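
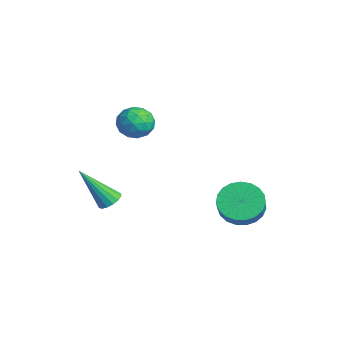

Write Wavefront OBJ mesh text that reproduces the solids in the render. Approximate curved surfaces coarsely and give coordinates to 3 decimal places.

v -1.341 -0.28 4.17
v -0.637 -0.609 4.492
v -1.483 -1.371 3.368
v -0.779 -1.7 3.69
v -1.469 -1.635 4.167
v -1.381 -0.961 4.662
v -0.739 -1.019 3.198
v -0.651 -0.345 3.693
v -0.264 -1.065 3.891
v -0.716 -1.446 4.49
v -1.404 -0.534 3.37
v -1.856 -0.915 3.969
v -0.977 -0.349 4.401
v -1.143 -1.631 3.459
v -1.549 -1.594 3.739
v -1.135 -1.786 3.928
v -1.414 -0.556 4.501
v -1 -0.749 4.69
v -1.489 -1.352 4.499
v -1.12 -1.231 3.17
v -0.706 -1.424 3.359
v -0.985 -0.194 3.932
v -0.571 -0.386 4.121
v -0.631 -0.628 3.361
v -0.344 -0.81 4.237
v -0.427 -1.451 3.766
v -0.403 -1.051 3.477
v -0.352 -0.655 3.768
v -0.609 -1.034 4.589
v -0.692 -1.675 4.118
v -1.098 -1.637 4.398
v -1.047 -1.241 4.689
v -0.39 -1.302 4.236
v -1.428 -0.305 3.742
v -1.511 -0.946 3.271
v -1.073 -0.739 3.171
v -1.022 -0.343 3.462
v -1.693 -0.529 4.094
v -1.776 -1.17 3.623
v -1.768 -1.325 4.092
v -1.717 -0.929 4.383
v -1.73 -0.678 3.624
v -2.024 -1.809 -1.012
v -1.71 -2.248 -1.225
v -2.476 -2.991 0.752
v -1.516 -2.083 -1.065
v -1.458 -1.845 -0.891
v -1.552 -1.598 -0.749
v -1.773 -1.407 -0.678
v -2.061 -1.324 -0.696
v -2.339 -1.371 -0.799
v -2.533 -1.536 -0.959
v -2.591 -1.773 -1.133
v -2.496 -2.021 -1.274
v -2.276 -2.212 -1.346
v -1.988 -2.295 -1.327
v 1.093 2.778 -0.467
v 1.809 2.723 -1.149
v 2.522 2.406 -0.375
v 1.807 2.462 0.307
v 1.843 3.112 -1.021
v 2.556 2.795 -0.247
v 1.747 3.444 -0.797
v 2.461 3.127 -0.023
v 1.539 3.661 -0.517
v 2.252 3.344 0.258
v 1.253 3.726 -0.227
v 1.967 3.409 0.548
v 0.94 3.626 0.021
v 1.653 3.309 0.795
v 0.653 3.38 0.184
v 1.367 3.063 0.959
v 0.442 3.03 0.235
v 1.156 2.713 1.01
v 0.344 2.636 0.164
v 1.058 2.319 0.939
v 0.376 2.267 -0.015
v 1.089 1.95 0.759
v 0.531 1.987 -0.273
v 1.245 1.67 0.501
v 0.784 1.843 -0.565
v 1.497 1.526 0.21
v 1.09 1.861 -0.84
v 1.804 1.544 -0.065
v 1.397 2.038 -1.05
v 2.11 1.721 -0.275
v 1.651 2.342 -1.159
v 2.364 2.026 -0.385
f 1 38 17
f 38 12 41
f 17 41 6
f 38 41 17
f 1 17 13
f 17 6 18
f 13 18 2
f 17 18 13
f 1 13 22
f 13 2 23
f 22 23 8
f 13 23 22
f 1 22 34
f 22 8 37
f 34 37 11
f 22 37 34
f 1 34 38
f 34 11 42
f 38 42 12
f 34 42 38
f 2 18 29
f 18 6 32
f 29 32 10
f 18 32 29
f 6 41 19
f 41 12 40
f 19 40 5
f 41 40 19
f 12 42 39
f 42 11 35
f 39 35 3
f 42 35 39
f 11 37 36
f 37 8 24
f 36 24 7
f 37 24 36
f 8 23 28
f 23 2 25
f 28 25 9
f 23 25 28
f 4 30 16
f 30 10 31
f 16 31 5
f 30 31 16
f 4 16 14
f 16 5 15
f 14 15 3
f 16 15 14
f 4 14 21
f 14 3 20
f 21 20 7
f 14 20 21
f 4 21 26
f 21 7 27
f 26 27 9
f 21 27 26
f 4 26 30
f 26 9 33
f 30 33 10
f 26 33 30
f 5 31 19
f 31 10 32
f 19 32 6
f 31 32 19
f 3 15 39
f 15 5 40
f 39 40 12
f 15 40 39
f 7 20 36
f 20 3 35
f 36 35 11
f 20 35 36
f 9 27 28
f 27 7 24
f 28 24 8
f 27 24 28
f 10 33 29
f 33 9 25
f 29 25 2
f 33 25 29
f 44 43 46
f 44 46 45
f 46 43 47
f 46 47 45
f 47 43 48
f 47 48 45
f 48 43 49
f 48 49 45
f 49 43 50
f 49 50 45
f 50 43 51
f 50 51 45
f 51 43 52
f 51 52 45
f 52 43 53
f 52 53 45
f 53 43 54
f 53 54 45
f 54 43 55
f 54 55 45
f 55 43 56
f 55 56 45
f 56 43 44
f 56 44 45
f 58 57 61
f 58 61 59
f 59 61 62
f 59 62 60
f 61 57 63
f 61 63 62
f 62 63 64
f 62 64 60
f 63 57 65
f 63 65 64
f 64 65 66
f 64 66 60
f 65 57 67
f 65 67 66
f 66 67 68
f 66 68 60
f 67 57 69
f 67 69 68
f 68 69 70
f 68 70 60
f 69 57 71
f 69 71 70
f 70 71 72
f 70 72 60
f 71 57 73
f 71 73 72
f 72 73 74
f 72 74 60
f 73 57 75
f 73 75 74
f 74 75 76
f 74 76 60
f 75 57 77
f 75 77 76
f 76 77 78
f 76 78 60
f 77 57 79
f 77 79 78
f 78 79 80
f 78 80 60
f 79 57 81
f 79 81 80
f 80 81 82
f 80 82 60
f 81 57 83
f 81 83 82
f 82 83 84
f 82 84 60
f 83 57 85
f 83 85 84
f 84 85 86
f 84 86 60
f 85 57 87
f 85 87 86
f 86 87 88
f 86 88 60
f 87 57 58
f 87 58 88
f 88 58 59
f 88 59 60



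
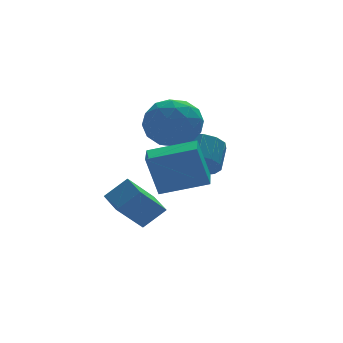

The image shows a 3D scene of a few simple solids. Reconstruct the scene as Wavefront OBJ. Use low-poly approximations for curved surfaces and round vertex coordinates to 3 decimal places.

v 0.531 -1.28 -1.598
v 1.357 -1.347 -0.845
v 0.421 -0.177 -1.38
v 1.247 -0.243 -0.627
v 1.573 -0.957 -2.713
v 2.399 -1.023 -1.96
v 1.463 0.147 -2.495
v 2.289 0.08 -1.742
v 2.919 0.128 0.999
v 3.735 -0.559 1.358
v 1.905 -0.321 2.442
v 2.721 -1.008 2.801
v 2.875 0.106 2.819
v 3.502 0.384 1.927
v 2.138 -1.264 1.873
v 2.765 -0.986 0.981
v 3.252 -1.419 1.899
v 3.708 -0.572 2.483
v 1.932 -0.308 1.317
v 2.388 0.539 1.901
v 3.416 -0.176 1.052
v 2.224 -0.704 2.748
v 2.315 -0.049 2.758
v 2.794 -0.453 2.97
v 3.279 0.378 1.386
v 3.759 -0.025 1.597
v 3.253 0.365 2.456
v 1.881 -0.855 2.203
v 2.361 -1.258 2.414
v 2.846 -0.427 0.83
v 3.325 -0.831 1.042
v 2.387 -1.245 1.344
v 3.612 -1.085 1.581
v 3.015 -1.349 2.429
v 2.673 -1.5 1.884
v 3.041 -1.336 1.359
v 3.88 -0.588 1.924
v 3.283 -0.852 2.772
v 3.374 -0.197 2.782
v 3.743 -0.034 2.258
v 3.596 -1.093 2.242
v 2.357 -0.028 1.028
v 1.76 -0.292 1.876
v 1.897 -0.846 1.542
v 2.266 -0.683 1.018
v 2.625 0.469 1.371
v 2.028 0.205 2.219
v 2.599 0.456 2.441
v 2.967 0.62 1.916
v 2.044 0.213 1.558
v 1.542 -2.862 -0.392
v 1.136 -2.691 1.177
v 1.922 -1.777 -0.412
v 1.516 -1.606 1.157
v 3.144 -3.414 0.083
v 2.738 -3.243 1.652
v 3.524 -2.329 0.063
v 3.118 -2.158 1.632
v 3.659 -0.462 -0.194
v 4.022 -0.014 -0.872
v 4.464 0.729 -0.144
v 4.101 0.282 0.534
v 3.568 0.185 -0.799
v 4.01 0.928 -0.071
v 3.142 0.178 -0.534
v 3.584 0.922 0.194
v 2.881 -0.031 -0.161
v 3.323 0.712 0.567
v 2.866 -0.378 0.202
v 3.308 0.366 0.929
v 3.104 -0.751 0.439
v 3.545 -0.007 1.166
v 3.517 -1.032 0.475
v 3.959 -0.289 1.202
v 3.976 -1.132 0.298
v 4.418 -0.389 1.026
v 4.334 -1.019 -0.034
v 4.776 -0.276 0.694
v 4.478 -0.73 -0.417
v 4.92 0.014 0.31
v 4.362 -0.355 -0.73
v 4.804 0.388 -0.002
f 2 4 1
f 5 2 1
f 1 4 3
f 3 5 1
f 2 8 4
f 6 2 5
f 6 8 2
f 4 8 3
f 7 5 3
f 3 8 7
f 7 6 5
f 8 6 7
f 9 46 25
f 46 20 49
f 25 49 14
f 46 49 25
f 9 25 21
f 25 14 26
f 21 26 10
f 25 26 21
f 9 21 30
f 21 10 31
f 30 31 16
f 21 31 30
f 9 30 42
f 30 16 45
f 42 45 19
f 30 45 42
f 9 42 46
f 42 19 50
f 46 50 20
f 42 50 46
f 10 26 37
f 26 14 40
f 37 40 18
f 26 40 37
f 14 49 27
f 49 20 48
f 27 48 13
f 49 48 27
f 20 50 47
f 50 19 43
f 47 43 11
f 50 43 47
f 19 45 44
f 45 16 32
f 44 32 15
f 45 32 44
f 16 31 36
f 31 10 33
f 36 33 17
f 31 33 36
f 12 38 24
f 38 18 39
f 24 39 13
f 38 39 24
f 12 24 22
f 24 13 23
f 22 23 11
f 24 23 22
f 12 22 29
f 22 11 28
f 29 28 15
f 22 28 29
f 12 29 34
f 29 15 35
f 34 35 17
f 29 35 34
f 12 34 38
f 34 17 41
f 38 41 18
f 34 41 38
f 13 39 27
f 39 18 40
f 27 40 14
f 39 40 27
f 11 23 47
f 23 13 48
f 47 48 20
f 23 48 47
f 15 28 44
f 28 11 43
f 44 43 19
f 28 43 44
f 17 35 36
f 35 15 32
f 36 32 16
f 35 32 36
f 18 41 37
f 41 17 33
f 37 33 10
f 41 33 37
f 52 54 51
f 55 52 51
f 51 54 53
f 53 55 51
f 52 58 54
f 56 52 55
f 56 58 52
f 54 58 53
f 57 55 53
f 53 58 57
f 57 56 55
f 58 56 57
f 60 59 63
f 60 63 61
f 61 63 64
f 61 64 62
f 63 59 65
f 63 65 64
f 64 65 66
f 64 66 62
f 65 59 67
f 65 67 66
f 66 67 68
f 66 68 62
f 67 59 69
f 67 69 68
f 68 69 70
f 68 70 62
f 69 59 71
f 69 71 70
f 70 71 72
f 70 72 62
f 71 59 73
f 71 73 72
f 72 73 74
f 72 74 62
f 73 59 75
f 73 75 74
f 74 75 76
f 74 76 62
f 75 59 77
f 75 77 76
f 76 77 78
f 76 78 62
f 77 59 79
f 77 79 78
f 78 79 80
f 78 80 62
f 79 59 81
f 79 81 80
f 80 81 82
f 80 82 62
f 81 59 60
f 81 60 82
f 82 60 61
f 82 61 62



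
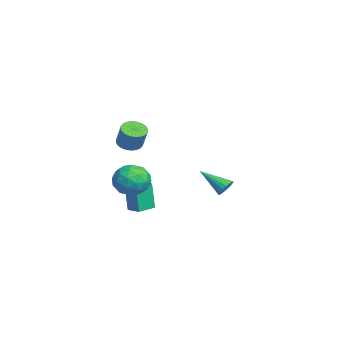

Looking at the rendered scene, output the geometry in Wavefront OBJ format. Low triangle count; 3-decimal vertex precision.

v -4.332 -0.017 -4.496
v -4.546 -0.17 -2.645
v -3.555 0.564 -4.359
v -3.769 0.411 -2.507
v -3.591 -1.011 -4.493
v -3.805 -1.164 -2.641
v -2.814 -0.43 -4.355
v -3.028 -0.583 -2.504
v -2.279 4.544 -2.468
v -1.758 4.163 -2.541
v -3.161 3.136 -1.392
v -1.697 4.31 -2.299
v -1.752 4.503 -2.091
v -1.911 4.704 -1.957
v -2.143 4.874 -1.925
v -2.402 4.979 -2
v -2.636 4.997 -2.168
v -2.8 4.926 -2.396
v -2.861 4.779 -2.637
v -2.807 4.586 -2.846
v -2.648 4.385 -2.979
v -2.416 4.215 -3.011
v -2.157 4.11 -2.936
v -1.922 4.092 -2.768
v 3.025 -1.397 3.291
v 3.42 -0.85 2.986
v 4.05 -0.637 4.184
v 3.655 -1.183 4.489
v 3.189 -0.706 3.082
v 3.819 -0.493 4.28
v 2.933 -0.667 3.209
v 3.563 -0.453 4.407
v 2.691 -0.739 3.349
v 3.321 -0.525 4.547
v 2.5 -0.911 3.481
v 3.13 -0.698 4.678
v 2.389 -1.157 3.583
v 3.018 -0.944 4.781
v 2.374 -1.44 3.641
v 3.004 -1.226 4.839
v 2.459 -1.716 3.646
v 3.089 -1.502 4.843
v 2.63 -1.943 3.596
v 3.26 -1.73 4.794
v 2.861 -2.087 3.5
v 3.491 -1.874 4.698
v 3.117 -2.127 3.373
v 3.747 -1.913 4.571
v 3.359 -2.055 3.233
v 3.989 -1.841 4.431
v 3.55 -1.882 3.102
v 4.18 -1.669 4.299
v 3.662 -1.636 2.999
v 4.291 -1.423 4.197
v 3.676 -1.354 2.941
v 4.306 -1.14 4.139
v 3.591 -1.078 2.937
v 4.221 -0.864 4.134
v -0.521 -0.578 0
v 0.299 -0.813 -0.827
v -1.899 -1.187 -1.193
v -1.079 -1.422 -2.02
v -1.132 -2.08 -1.033
v -0.28 -1.704 -0.295
v -1.32 -0.296 -1.725
v -0.468 0.08 -0.987
v -0.195 -0.639 -1.893
v -0.079 -1.741 -1.465
v -1.521 -0.259 -0.555
v -1.405 -1.361 -0.127
v 0.01 -0.642 -0.308
v -1.61 -1.358 -1.712
v -1.641 -1.745 -1.131
v -1.159 -1.883 -1.617
v -0.33 -1.166 0.004
v 0.152 -1.304 -0.482
v -0.69 -2.048 -0.603
v -1.752 -0.696 -1.538
v -1.27 -0.834 -2.024
v -0.441 -0.117 -0.403
v 0.041 -0.255 -0.889
v -0.91 0.048 -1.417
v 0.202 -0.678 -1.421
v -0.608 -1.036 -2.123
v -0.75 -0.374 -1.95
v -0.249 -0.153 -1.516
v 0.27 -1.326 -1.17
v -0.54 -1.684 -1.871
v -0.571 -2.07 -1.291
v -0.07 -1.849 -0.857
v -0.02 -1.223 -1.797
v -1.06 -0.316 -0.149
v -1.87 -0.674 -0.85
v -1.53 -0.151 -1.163
v -1.029 0.07 -0.729
v -0.992 -0.964 0.103
v -1.802 -1.322 -0.599
v -1.351 -1.847 -0.504
v -0.85 -1.626 -0.07
v -1.58 -0.777 -0.223
f 2 4 1
f 5 2 1
f 1 4 3
f 3 5 1
f 2 8 4
f 6 2 5
f 6 8 2
f 4 8 3
f 7 5 3
f 3 8 7
f 7 6 5
f 8 6 7
f 10 9 12
f 10 12 11
f 12 9 13
f 12 13 11
f 13 9 14
f 13 14 11
f 14 9 15
f 14 15 11
f 15 9 16
f 15 16 11
f 16 9 17
f 16 17 11
f 17 9 18
f 17 18 11
f 18 9 19
f 18 19 11
f 19 9 20
f 19 20 11
f 20 9 21
f 20 21 11
f 21 9 22
f 21 22 11
f 22 9 23
f 22 23 11
f 23 9 24
f 23 24 11
f 24 9 10
f 24 10 11
f 26 25 29
f 26 29 27
f 27 29 30
f 27 30 28
f 29 25 31
f 29 31 30
f 30 31 32
f 30 32 28
f 31 25 33
f 31 33 32
f 32 33 34
f 32 34 28
f 33 25 35
f 33 35 34
f 34 35 36
f 34 36 28
f 35 25 37
f 35 37 36
f 36 37 38
f 36 38 28
f 37 25 39
f 37 39 38
f 38 39 40
f 38 40 28
f 39 25 41
f 39 41 40
f 40 41 42
f 40 42 28
f 41 25 43
f 41 43 42
f 42 43 44
f 42 44 28
f 43 25 45
f 43 45 44
f 44 45 46
f 44 46 28
f 45 25 47
f 45 47 46
f 46 47 48
f 46 48 28
f 47 25 49
f 47 49 48
f 48 49 50
f 48 50 28
f 49 25 51
f 49 51 50
f 50 51 52
f 50 52 28
f 51 25 53
f 51 53 52
f 52 53 54
f 52 54 28
f 53 25 55
f 53 55 54
f 54 55 56
f 54 56 28
f 55 25 57
f 55 57 56
f 56 57 58
f 56 58 28
f 57 25 26
f 57 26 58
f 58 26 27
f 58 27 28
f 59 96 75
f 96 70 99
f 75 99 64
f 96 99 75
f 59 75 71
f 75 64 76
f 71 76 60
f 75 76 71
f 59 71 80
f 71 60 81
f 80 81 66
f 71 81 80
f 59 80 92
f 80 66 95
f 92 95 69
f 80 95 92
f 59 92 96
f 92 69 100
f 96 100 70
f 92 100 96
f 60 76 87
f 76 64 90
f 87 90 68
f 76 90 87
f 64 99 77
f 99 70 98
f 77 98 63
f 99 98 77
f 70 100 97
f 100 69 93
f 97 93 61
f 100 93 97
f 69 95 94
f 95 66 82
f 94 82 65
f 95 82 94
f 66 81 86
f 81 60 83
f 86 83 67
f 81 83 86
f 62 88 74
f 88 68 89
f 74 89 63
f 88 89 74
f 62 74 72
f 74 63 73
f 72 73 61
f 74 73 72
f 62 72 79
f 72 61 78
f 79 78 65
f 72 78 79
f 62 79 84
f 79 65 85
f 84 85 67
f 79 85 84
f 62 84 88
f 84 67 91
f 88 91 68
f 84 91 88
f 63 89 77
f 89 68 90
f 77 90 64
f 89 90 77
f 61 73 97
f 73 63 98
f 97 98 70
f 73 98 97
f 65 78 94
f 78 61 93
f 94 93 69
f 78 93 94
f 67 85 86
f 85 65 82
f 86 82 66
f 85 82 86
f 68 91 87
f 91 67 83
f 87 83 60
f 91 83 87



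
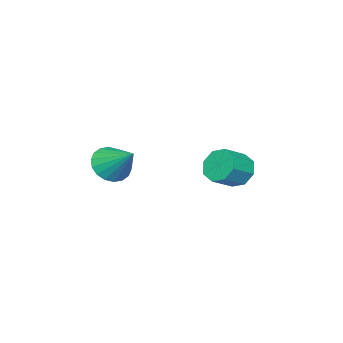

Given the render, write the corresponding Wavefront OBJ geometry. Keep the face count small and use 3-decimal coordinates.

v 2.24 -3.055 1.714
v 2.733 -2.537 0.905
v 2.62 -1.465 2.966
v 2.277 -2.393 0.861
v 1.813 -2.381 0.986
v 1.434 -2.502 1.256
v 1.214 -2.732 1.615
v 1.197 -3.027 1.995
v 1.387 -3.328 2.318
v 1.746 -3.574 2.522
v 2.203 -3.718 2.566
v 2.667 -3.73 2.441
v 3.046 -3.609 2.172
v 3.266 -3.378 1.812
v 3.282 -3.083 1.433
v 3.092 -2.783 1.109
v -4.083 -0.227 -0.275
v -3.569 0.485 -0.833
v -2.324 0.159 -0.102
v -2.837 -0.553 0.455
v -3.881 0.787 -0.166
v -2.636 0.462 0.564
v -4.311 0.496 0.437
v -3.066 0.17 1.167
v -4.607 -0.22 0.622
v -3.362 -0.545 1.353
v -4.596 -0.939 0.282
v -3.351 -1.265 1.013
v -4.284 -1.242 -0.384
v -3.039 -1.567 0.346
v -3.854 -0.95 -0.987
v -2.609 -1.276 -0.257
v -3.558 -0.235 -1.173
v -2.313 -0.56 -0.442
f 2 1 4
f 2 4 3
f 4 1 5
f 4 5 3
f 5 1 6
f 5 6 3
f 6 1 7
f 6 7 3
f 7 1 8
f 7 8 3
f 8 1 9
f 8 9 3
f 9 1 10
f 9 10 3
f 10 1 11
f 10 11 3
f 11 1 12
f 11 12 3
f 12 1 13
f 12 13 3
f 13 1 14
f 13 14 3
f 14 1 15
f 14 15 3
f 15 1 16
f 15 16 3
f 16 1 2
f 16 2 3
f 18 17 21
f 18 21 19
f 19 21 22
f 19 22 20
f 21 17 23
f 21 23 22
f 22 23 24
f 22 24 20
f 23 17 25
f 23 25 24
f 24 25 26
f 24 26 20
f 25 17 27
f 25 27 26
f 26 27 28
f 26 28 20
f 27 17 29
f 27 29 28
f 28 29 30
f 28 30 20
f 29 17 31
f 29 31 30
f 30 31 32
f 30 32 20
f 31 17 33
f 31 33 32
f 32 33 34
f 32 34 20
f 33 17 18
f 33 18 34
f 34 18 19
f 34 19 20



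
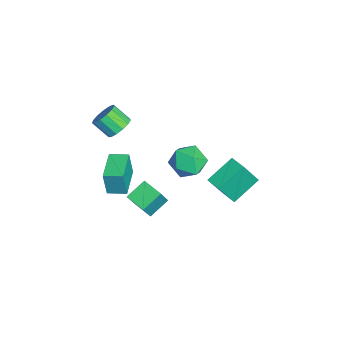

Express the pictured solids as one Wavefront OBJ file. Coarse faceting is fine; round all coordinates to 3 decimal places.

v -5.018 -4.054 -3.774
v -4.956 -4.262 -2.027
v -4.813 -2.879 -3.641
v -4.75 -3.087 -1.894
v -3.01 -4.393 -3.886
v -2.947 -4.601 -2.139
v -2.804 -3.218 -3.753
v -2.742 -3.426 -2.006
v 0.109 0.865 2.871
v 1.089 0.877 2.218
v 0.891 -0.437 4.022
v 1.871 -0.425 3.369
v 1.587 0.513 4.021
v 1.103 1.318 3.31
v 0.877 -0.878 2.93
v 0.393 -0.073 2.219
v 1.563 -0.2 2.254
v 2.002 0.659 2.929
v -0.022 -0.219 3.311
v 0.417 0.64 3.986
v -2.503 -2.807 -4.387
v -3.298 -1.783 -3.673
v -1.516 -1.863 -4.643
v -2.311 -0.839 -3.929
v -1.729 -3.221 -2.931
v -2.524 -2.197 -2.217
v -0.742 -2.277 -3.187
v -1.537 -1.253 -2.473
v -1.973 -3.536 3.338
v -1.591 -4.159 2.885
v -2.025 -5.068 3.769
v -2.407 -4.444 4.222
v -1.263 -4.003 3.206
v -1.697 -4.912 4.09
v -1.161 -3.699 3.569
v -1.595 -4.607 4.453
v -1.316 -3.343 3.858
v -1.75 -4.251 4.743
v -1.68 -3.048 3.983
v -2.114 -3.957 4.867
v -2.137 -2.908 3.903
v -2.571 -3.817 4.787
v -2.542 -2.967 3.643
v -2.976 -3.876 4.527
v -2.766 -3.207 3.287
v -3.2 -4.116 4.171
v -2.739 -3.551 2.946
v -3.172 -4.46 3.831
v -2.468 -3.89 2.731
v -2.902 -4.799 3.615
v -2.04 -4.117 2.708
v -2.474 -5.026 3.592
v -0.482 1.363 -0.12
v -1.515 2.772 0.894
v -1.001 2.27 -1.907
v -2.034 3.678 -0.893
v 0.414 1.982 -0.067
v -0.619 3.39 0.947
v -0.105 2.888 -1.854
v -1.138 4.297 -0.84
f 2 4 1
f 5 2 1
f 1 4 3
f 3 5 1
f 2 8 4
f 6 2 5
f 6 8 2
f 4 8 3
f 7 5 3
f 3 8 7
f 7 6 5
f 8 6 7
f 9 20 14
f 9 14 10
f 9 10 16
f 9 16 19
f 9 19 20
f 10 14 18
f 14 20 13
f 20 19 11
f 19 16 15
f 16 10 17
f 12 18 13
f 12 13 11
f 12 11 15
f 12 15 17
f 12 17 18
f 13 18 14
f 11 13 20
f 15 11 19
f 17 15 16
f 18 17 10
f 22 24 21
f 25 22 21
f 21 24 23
f 23 25 21
f 22 28 24
f 26 22 25
f 26 28 22
f 24 28 23
f 27 25 23
f 23 28 27
f 27 26 25
f 28 26 27
f 30 29 33
f 30 33 31
f 31 33 34
f 31 34 32
f 33 29 35
f 33 35 34
f 34 35 36
f 34 36 32
f 35 29 37
f 35 37 36
f 36 37 38
f 36 38 32
f 37 29 39
f 37 39 38
f 38 39 40
f 38 40 32
f 39 29 41
f 39 41 40
f 40 41 42
f 40 42 32
f 41 29 43
f 41 43 42
f 42 43 44
f 42 44 32
f 43 29 45
f 43 45 44
f 44 45 46
f 44 46 32
f 45 29 47
f 45 47 46
f 46 47 48
f 46 48 32
f 47 29 49
f 47 49 48
f 48 49 50
f 48 50 32
f 49 29 51
f 49 51 50
f 50 51 52
f 50 52 32
f 51 29 30
f 51 30 52
f 52 30 31
f 52 31 32
f 54 56 53
f 57 54 53
f 53 56 55
f 55 57 53
f 54 60 56
f 58 54 57
f 58 60 54
f 56 60 55
f 59 57 55
f 55 60 59
f 59 58 57
f 60 58 59



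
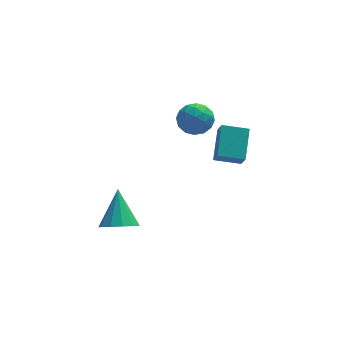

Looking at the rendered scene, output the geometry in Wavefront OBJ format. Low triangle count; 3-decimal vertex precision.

v 1.924 2.572 -3.994
v 2.026 1.942 -3.135
v 2.335 4.05 -2.96
v 2.436 3.421 -2.101
v 3.264 2.399 -4.279
v 3.365 1.77 -3.42
v 3.674 3.878 -3.245
v 3.776 3.248 -2.386
v 0.242 3.572 -1.464
v 0.926 4.267 -1.383
v 1.374 2.473 -1.577
v 2.058 3.168 -1.496
v 1.495 2.944 -0.729
v 0.795 3.623 -0.659
v 1.505 3.117 -2.301
v 0.805 3.796 -2.231
v 1.706 3.986 -1.9
v 1.699 3.879 -0.928
v 0.601 2.861 -2.032
v 0.594 2.754 -1.06
v 0.485 4.016 -1.413
v 1.815 2.724 -1.547
v 1.484 2.592 -1.096
v 1.886 3.001 -1.048
v 0.408 3.638 -0.988
v 0.809 4.046 -0.94
v 1.144 3.268 -0.556
v 1.491 2.694 -2.02
v 1.892 3.102 -1.972
v 0.414 3.739 -1.912
v 0.816 4.148 -1.864
v 1.156 3.472 -2.404
v 1.345 4.259 -1.67
v 2.01 3.613 -1.737
v 1.685 3.583 -2.21
v 1.274 3.983 -2.169
v 1.341 4.196 -1.099
v 2.006 3.55 -1.165
v 1.675 3.418 -0.714
v 1.264 3.818 -0.673
v 1.8 4.031 -1.403
v 0.294 3.19 -1.795
v 0.959 2.544 -1.861
v 1.036 2.922 -2.287
v 0.625 3.322 -2.246
v 0.29 3.127 -1.223
v 0.955 2.481 -1.29
v 1.026 2.757 -0.791
v 0.615 3.157 -0.75
v 0.5 2.709 -1.557
v -3.12 -2.73 -3.727
v -2.458 -2.251 -4.211
v -3.04 -1.35 -2.253
v -2.93 -2.056 -4.368
v -3.463 -2.074 -4.322
v -3.887 -2.301 -4.087
v -4.068 -2.664 -3.737
v -3.947 -3.048 -3.384
v -3.564 -3.331 -3.14
v -3.04 -3.423 -3.082
v -2.541 -3.295 -3.229
v -2.226 -2.988 -3.534
v -2.195 -2.599 -3.9
f 2 4 1
f 5 2 1
f 1 4 3
f 3 5 1
f 2 8 4
f 6 2 5
f 6 8 2
f 4 8 3
f 7 5 3
f 3 8 7
f 7 6 5
f 8 6 7
f 9 46 25
f 46 20 49
f 25 49 14
f 46 49 25
f 9 25 21
f 25 14 26
f 21 26 10
f 25 26 21
f 9 21 30
f 21 10 31
f 30 31 16
f 21 31 30
f 9 30 42
f 30 16 45
f 42 45 19
f 30 45 42
f 9 42 46
f 42 19 50
f 46 50 20
f 42 50 46
f 10 26 37
f 26 14 40
f 37 40 18
f 26 40 37
f 14 49 27
f 49 20 48
f 27 48 13
f 49 48 27
f 20 50 47
f 50 19 43
f 47 43 11
f 50 43 47
f 19 45 44
f 45 16 32
f 44 32 15
f 45 32 44
f 16 31 36
f 31 10 33
f 36 33 17
f 31 33 36
f 12 38 24
f 38 18 39
f 24 39 13
f 38 39 24
f 12 24 22
f 24 13 23
f 22 23 11
f 24 23 22
f 12 22 29
f 22 11 28
f 29 28 15
f 22 28 29
f 12 29 34
f 29 15 35
f 34 35 17
f 29 35 34
f 12 34 38
f 34 17 41
f 38 41 18
f 34 41 38
f 13 39 27
f 39 18 40
f 27 40 14
f 39 40 27
f 11 23 47
f 23 13 48
f 47 48 20
f 23 48 47
f 15 28 44
f 28 11 43
f 44 43 19
f 28 43 44
f 17 35 36
f 35 15 32
f 36 32 16
f 35 32 36
f 18 41 37
f 41 17 33
f 37 33 10
f 41 33 37
f 52 51 54
f 52 54 53
f 54 51 55
f 54 55 53
f 55 51 56
f 55 56 53
f 56 51 57
f 56 57 53
f 57 51 58
f 57 58 53
f 58 51 59
f 58 59 53
f 59 51 60
f 59 60 53
f 60 51 61
f 60 61 53
f 61 51 62
f 61 62 53
f 62 51 63
f 62 63 53
f 63 51 52
f 63 52 53



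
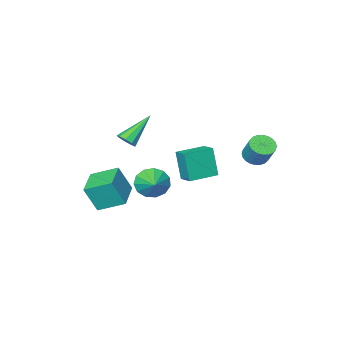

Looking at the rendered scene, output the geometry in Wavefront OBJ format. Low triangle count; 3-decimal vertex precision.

v 1.272 0.01 -1.635
v 1.791 0.126 -2.482
v 1.808 1.05 -1.165
v 1.307 0.407 -2.552
v 0.812 0.561 -2.331
v 0.464 0.541 -1.889
v 0.372 0.352 -1.366
v 0.566 0.055 -0.928
v 0.984 -0.257 -0.715
v 1.494 -0.484 -0.794
v 1.933 -0.554 -1.14
v 2.163 -0.445 -1.643
v 2.11 -0.191 -2.143
v 2.168 -1.101 1.345
v 2.586 -1.123 1.816
v 0.552 -1.199 2.775
v 2.484 -0.714 1.729
v 2.234 -0.485 1.462
v 1.953 -0.545 1.141
v 1.773 -0.864 0.915
v 1.777 -1.295 0.89
v 1.965 -1.634 1.078
v 2.247 -1.724 1.391
v 2.492 -1.522 1.683
v 3.069 -1.946 -2.843
v 3.68 -2.321 -1.269
v 2.012 -0.829 -2.168
v 2.623 -1.203 -0.593
v 4.357 -0.617 -3.027
v 4.968 -0.991 -1.452
v 3.3 0.501 -2.351
v 3.911 0.126 -0.777
v -3.051 -0.747 -2.533
v -3.084 -1.303 -0.695
v -2.909 0.258 -2.226
v -2.943 -0.299 -0.388
v -1.297 -0.981 -2.572
v -1.331 -1.538 -0.734
v -1.156 0.023 -2.265
v -1.189 -0.533 -0.427
v -3.152 3.22 0.532
v -2.415 3.081 0.529
v -2.251 3.92 1.725
v -2.988 4.06 1.728
v -2.428 3.321 0.362
v -2.265 4.16 1.558
v -2.552 3.546 0.222
v -2.388 4.385 1.417
v -2.767 3.721 0.128
v -2.603 4.56 1.323
v -3.04 3.82 0.096
v -2.876 4.659 1.291
v -3.331 3.828 0.13
v -3.167 4.667 1.326
v -3.594 3.743 0.226
v -3.43 4.582 1.421
v -3.79 3.579 0.368
v -3.626 4.418 1.564
v -3.889 3.36 0.535
v -3.725 4.199 1.731
v -3.875 3.12 0.702
v -3.712 3.959 1.898
v -3.752 2.895 0.843
v -3.588 3.734 2.038
v -3.537 2.72 0.937
v -3.373 3.559 2.132
v -3.264 2.621 0.969
v -3.1 3.46 2.164
v -2.973 2.613 0.934
v -2.809 3.452 2.13
v -2.71 2.698 0.839
v -2.546 3.537 2.034
v -2.514 2.862 0.696
v -2.35 3.701 1.892
f 2 1 4
f 2 4 3
f 4 1 5
f 4 5 3
f 5 1 6
f 5 6 3
f 6 1 7
f 6 7 3
f 7 1 8
f 7 8 3
f 8 1 9
f 8 9 3
f 9 1 10
f 9 10 3
f 10 1 11
f 10 11 3
f 11 1 12
f 11 12 3
f 12 1 13
f 12 13 3
f 13 1 2
f 13 2 3
f 15 14 17
f 15 17 16
f 17 14 18
f 17 18 16
f 18 14 19
f 18 19 16
f 19 14 20
f 19 20 16
f 20 14 21
f 20 21 16
f 21 14 22
f 21 22 16
f 22 14 23
f 22 23 16
f 23 14 24
f 23 24 16
f 24 14 15
f 24 15 16
f 26 28 25
f 29 26 25
f 25 28 27
f 27 29 25
f 26 32 28
f 30 26 29
f 30 32 26
f 28 32 27
f 31 29 27
f 27 32 31
f 31 30 29
f 32 30 31
f 34 36 33
f 37 34 33
f 33 36 35
f 35 37 33
f 34 40 36
f 38 34 37
f 38 40 34
f 36 40 35
f 39 37 35
f 35 40 39
f 39 38 37
f 40 38 39
f 42 41 45
f 42 45 43
f 43 45 46
f 43 46 44
f 45 41 47
f 45 47 46
f 46 47 48
f 46 48 44
f 47 41 49
f 47 49 48
f 48 49 50
f 48 50 44
f 49 41 51
f 49 51 50
f 50 51 52
f 50 52 44
f 51 41 53
f 51 53 52
f 52 53 54
f 52 54 44
f 53 41 55
f 53 55 54
f 54 55 56
f 54 56 44
f 55 41 57
f 55 57 56
f 56 57 58
f 56 58 44
f 57 41 59
f 57 59 58
f 58 59 60
f 58 60 44
f 59 41 61
f 59 61 60
f 60 61 62
f 60 62 44
f 61 41 63
f 61 63 62
f 62 63 64
f 62 64 44
f 63 41 65
f 63 65 64
f 64 65 66
f 64 66 44
f 65 41 67
f 65 67 66
f 66 67 68
f 66 68 44
f 67 41 69
f 67 69 68
f 68 69 70
f 68 70 44
f 69 41 71
f 69 71 70
f 70 71 72
f 70 72 44
f 71 41 73
f 71 73 72
f 72 73 74
f 72 74 44
f 73 41 42
f 73 42 74
f 74 42 43
f 74 43 44



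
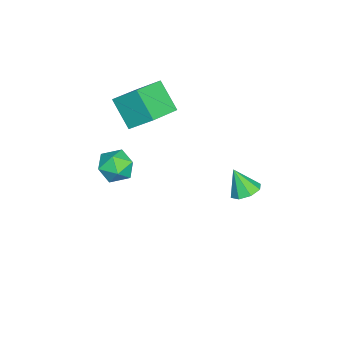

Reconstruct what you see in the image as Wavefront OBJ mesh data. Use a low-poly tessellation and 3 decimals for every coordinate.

v -2.606 2.764 -3.062
v -1.735 2.588 -3.025
v -2.814 2.036 -1.618
v -1.891 3.189 -2.745
v -2.467 3.541 -2.65
v -3.124 3.437 -2.797
v -3.478 2.94 -3.098
v -3.321 2.339 -3.379
v -2.746 1.987 -3.473
v -2.089 2.09 -3.327
v 3.325 -1.774 2.273
v 3.93 -2.224 3.006
v 2.13 -2.956 2.534
v 2.735 -3.406 3.267
v 2.305 -2.464 3.447
v 3.043 -1.733 3.285
v 3.017 -3.447 2.255
v 3.755 -2.716 2.093
v 3.74 -3.258 2.994
v 3.3 -2.65 3.731
v 2.76 -2.53 1.809
v 2.32 -1.922 2.546
v -2.648 -2.22 1.801
v -3.517 -3.313 3.233
v -2.43 -0.866 2.966
v -3.299 -1.958 4.399
v -0.801 -2.982 2.341
v -1.67 -4.074 3.774
v -0.583 -1.627 3.507
v -1.452 -2.72 4.939
f 2 1 4
f 2 4 3
f 4 1 5
f 4 5 3
f 5 1 6
f 5 6 3
f 6 1 7
f 6 7 3
f 7 1 8
f 7 8 3
f 8 1 9
f 8 9 3
f 9 1 10
f 9 10 3
f 10 1 2
f 10 2 3
f 11 22 16
f 11 16 12
f 11 12 18
f 11 18 21
f 11 21 22
f 12 16 20
f 16 22 15
f 22 21 13
f 21 18 17
f 18 12 19
f 14 20 15
f 14 15 13
f 14 13 17
f 14 17 19
f 14 19 20
f 15 20 16
f 13 15 22
f 17 13 21
f 19 17 18
f 20 19 12
f 24 26 23
f 27 24 23
f 23 26 25
f 25 27 23
f 24 30 26
f 28 24 27
f 28 30 24
f 26 30 25
f 29 27 25
f 25 30 29
f 29 28 27
f 30 28 29



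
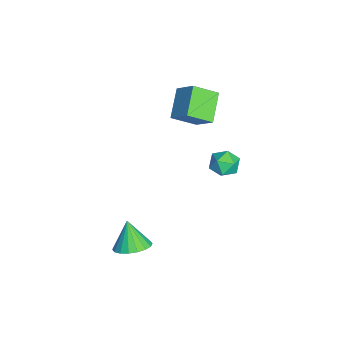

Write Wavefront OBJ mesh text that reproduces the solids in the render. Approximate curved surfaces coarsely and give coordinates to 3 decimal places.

v -0.2 1.901 -0.791
v 0.451 1.725 -1.312
v -0.371 0.555 -0.548
v 0.28 0.379 -1.069
v 0.424 0.764 -0.324
v 0.53 1.596 -0.473
v -0.45 0.684 -1.387
v -0.344 1.516 -1.536
v 0.296 0.972 -1.68
v 0.836 1.022 -1.023
v -0.756 1.258 -0.837
v -0.216 1.308 -0.18
v 3.48 -3.378 -3.995
v 4.085 -2.743 -3.558
v 2.76 -3.622 -2.645
v 3.755 -2.489 -3.687
v 3.371 -2.411 -3.878
v 3.008 -2.524 -4.092
v 2.739 -2.806 -4.287
v 2.616 -3.202 -4.424
v 2.665 -3.632 -4.476
v 2.875 -4.012 -4.433
v 3.205 -4.266 -4.303
v 3.589 -4.344 -4.113
v 3.952 -4.231 -3.899
v 4.221 -3.949 -3.704
v 4.344 -3.553 -3.567
v 4.295 -3.123 -3.515
v -2.353 -0.169 -0.189
v -2.124 -1.452 0.631
v -3.829 0.166 0.747
v -3.6 -1.117 1.567
v -1.54 0.617 0.813
v -1.311 -0.666 1.633
v -3.016 0.952 1.749
v -2.787 -0.331 2.569
f 1 12 6
f 1 6 2
f 1 2 8
f 1 8 11
f 1 11 12
f 2 6 10
f 6 12 5
f 12 11 3
f 11 8 7
f 8 2 9
f 4 10 5
f 4 5 3
f 4 3 7
f 4 7 9
f 4 9 10
f 5 10 6
f 3 5 12
f 7 3 11
f 9 7 8
f 10 9 2
f 14 13 16
f 14 16 15
f 16 13 17
f 16 17 15
f 17 13 18
f 17 18 15
f 18 13 19
f 18 19 15
f 19 13 20
f 19 20 15
f 20 13 21
f 20 21 15
f 21 13 22
f 21 22 15
f 22 13 23
f 22 23 15
f 23 13 24
f 23 24 15
f 24 13 25
f 24 25 15
f 25 13 26
f 25 26 15
f 26 13 27
f 26 27 15
f 27 13 28
f 27 28 15
f 28 13 14
f 28 14 15
f 30 32 29
f 33 30 29
f 29 32 31
f 31 33 29
f 30 36 32
f 34 30 33
f 34 36 30
f 32 36 31
f 35 33 31
f 31 36 35
f 35 34 33
f 36 34 35



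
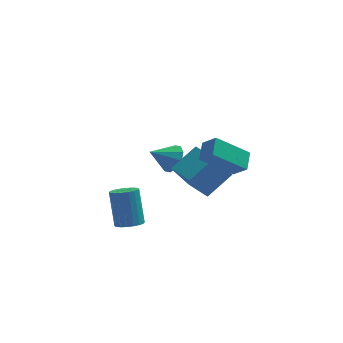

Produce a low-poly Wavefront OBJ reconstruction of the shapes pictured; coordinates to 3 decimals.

v -3.528 -0.158 -4.541
v -2.848 0.19 -4.632
v -3.071 1.127 -2.709
v -3.752 0.778 -2.619
v -3.067 0.416 -4.767
v -3.291 1.352 -2.845
v -3.378 0.528 -4.858
v -3.602 1.464 -2.935
v -3.719 0.504 -4.886
v -3.942 1.44 -2.963
v -4.022 0.349 -4.845
v -4.245 1.285 -2.923
v -4.227 0.093 -4.745
v -4.45 1.029 -2.822
v -4.294 -0.212 -4.604
v -4.517 0.724 -2.681
v -4.209 -0.507 -4.451
v -4.432 0.43 -2.528
v -3.989 -0.732 -4.315
v -4.213 0.204 -2.393
v -3.678 -0.844 -4.225
v -3.902 0.092 -2.302
v -3.338 -0.82 -4.197
v -3.561 0.116 -2.274
v -3.035 -0.665 -4.237
v -3.258 0.271 -2.315
v -2.83 -0.409 -4.338
v -3.053 0.527 -2.415
v -2.763 -0.104 -4.479
v -2.986 0.832 -2.556
v -1.081 3.59 -2.293
v -0.551 3.295 -1.601
v -2.299 3.29 -1.487
v -0.64 3.851 -1.529
v -0.898 4.308 -1.748
v -1.225 4.491 -2.176
v -1.498 4.329 -2.648
v -1.611 3.885 -2.984
v -1.522 3.328 -3.056
v -1.265 2.871 -2.837
v -0.937 2.688 -2.409
v -0.665 2.85 -1.937
v -1.337 1.21 -1.352
v -0.002 2.048 -0.327
v -0.385 1.689 -2.985
v 0.95 2.528 -1.96
v -0.49 -0.228 -1.28
v 0.845 0.611 -0.255
v 0.462 0.252 -2.913
v 1.797 1.09 -1.888
v -0.277 -3.231 2.382
v -0.041 -2.237 2.888
v 1.41 -2.942 1.031
v 1.646 -1.948 1.538
v 0.334 -3.712 3.042
v 0.57 -2.718 3.549
v 2.021 -3.423 1.692
v 2.257 -2.429 2.198
f 2 1 5
f 2 5 3
f 3 5 6
f 3 6 4
f 5 1 7
f 5 7 6
f 6 7 8
f 6 8 4
f 7 1 9
f 7 9 8
f 8 9 10
f 8 10 4
f 9 1 11
f 9 11 10
f 10 11 12
f 10 12 4
f 11 1 13
f 11 13 12
f 12 13 14
f 12 14 4
f 13 1 15
f 13 15 14
f 14 15 16
f 14 16 4
f 15 1 17
f 15 17 16
f 16 17 18
f 16 18 4
f 17 1 19
f 17 19 18
f 18 19 20
f 18 20 4
f 19 1 21
f 19 21 20
f 20 21 22
f 20 22 4
f 21 1 23
f 21 23 22
f 22 23 24
f 22 24 4
f 23 1 25
f 23 25 24
f 24 25 26
f 24 26 4
f 25 1 27
f 25 27 26
f 26 27 28
f 26 28 4
f 27 1 29
f 27 29 28
f 28 29 30
f 28 30 4
f 29 1 2
f 29 2 30
f 30 2 3
f 30 3 4
f 32 31 34
f 32 34 33
f 34 31 35
f 34 35 33
f 35 31 36
f 35 36 33
f 36 31 37
f 36 37 33
f 37 31 38
f 37 38 33
f 38 31 39
f 38 39 33
f 39 31 40
f 39 40 33
f 40 31 41
f 40 41 33
f 41 31 42
f 41 42 33
f 42 31 32
f 42 32 33
f 44 46 43
f 47 44 43
f 43 46 45
f 45 47 43
f 44 50 46
f 48 44 47
f 48 50 44
f 46 50 45
f 49 47 45
f 45 50 49
f 49 48 47
f 50 48 49
f 52 54 51
f 55 52 51
f 51 54 53
f 53 55 51
f 52 58 54
f 56 52 55
f 56 58 52
f 54 58 53
f 57 55 53
f 53 58 57
f 57 56 55
f 58 56 57



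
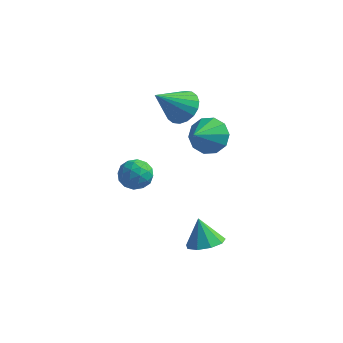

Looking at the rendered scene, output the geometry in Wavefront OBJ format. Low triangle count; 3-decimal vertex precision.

v 1.394 3.129 0.555
v 1.991 2.581 -0.097
v 1.186 1.771 1.505
v 2.372 2.838 0.353
v 2.379 3.206 0.88
v 2.009 3.544 1.283
v 1.405 3.724 1.407
v 0.796 3.676 1.206
v 0.416 3.419 0.756
v 0.409 3.051 0.229
v 0.778 2.713 -0.173
v 1.383 2.533 -0.298
v 3.148 -1.509 -2.943
v 3.904 -1.03 -2.778
v 2.652 -1.171 -1.657
v 3.474 -0.665 -3.04
v 2.891 -0.695 -3.257
v 2.429 -1.106 -3.327
v 2.303 -1.705 -3.218
v 2.573 -2.213 -2.98
v 3.112 -2.392 -2.725
v 3.668 -2.157 -2.572
v 3.981 -1.62 -2.593
v -2.632 3.48 -3.096
v -1.883 3.416 -2.574
v -2.437 2.084 -3.546
v -1.688 2.02 -3.024
v -2.514 2.079 -2.634
v -2.634 2.942 -2.356
v -1.686 2.558 -3.764
v -1.806 3.421 -3.486
v -1.298 2.846 -2.987
v -1.81 2.55 -2.289
v -2.51 2.95 -3.831
v -3.022 2.654 -3.133
v -2.274 3.571 -2.796
v -2.046 1.929 -3.324
v -2.531 1.964 -3.095
v -2.091 1.926 -2.789
v -2.716 3.292 -2.668
v -2.276 3.255 -2.361
v -2.647 2.468 -2.396
v -2.044 2.245 -3.759
v -1.604 2.208 -3.452
v -2.229 3.574 -3.331
v -1.789 3.536 -3.025
v -1.673 3.032 -3.724
v -1.491 3.198 -2.731
v -1.376 2.377 -2.996
v -1.375 2.694 -3.431
v -1.446 3.201 -3.267
v -1.792 3.024 -2.321
v -1.677 2.203 -2.586
v -2.162 2.238 -2.356
v -2.233 2.746 -2.193
v -1.448 2.689 -2.564
v -2.643 3.297 -3.534
v -2.528 2.476 -3.799
v -2.087 2.754 -3.927
v -2.158 3.262 -3.764
v -2.944 3.123 -3.124
v -2.829 2.302 -3.389
v -2.874 2.299 -2.853
v -2.945 2.806 -2.689
v -2.872 2.811 -3.556
v -0.477 4.454 1.099
v 0.092 3.686 0.807
v -1.363 3.266 2.501
v 0.339 3.877 1.125
v 0.423 4.182 1.437
v 0.33 4.541 1.682
v 0.076 4.883 1.812
v -0.287 5.14 1.801
v -0.688 5.261 1.65
v -1.047 5.223 1.391
v -1.293 5.032 1.073
v -1.378 4.726 0.761
v -1.285 4.367 0.515
v -1.031 4.025 0.385
v -0.668 3.768 0.397
v -0.267 3.647 0.547
f 2 1 4
f 2 4 3
f 4 1 5
f 4 5 3
f 5 1 6
f 5 6 3
f 6 1 7
f 6 7 3
f 7 1 8
f 7 8 3
f 8 1 9
f 8 9 3
f 9 1 10
f 9 10 3
f 10 1 11
f 10 11 3
f 11 1 12
f 11 12 3
f 12 1 2
f 12 2 3
f 14 13 16
f 14 16 15
f 16 13 17
f 16 17 15
f 17 13 18
f 17 18 15
f 18 13 19
f 18 19 15
f 19 13 20
f 19 20 15
f 20 13 21
f 20 21 15
f 21 13 22
f 21 22 15
f 22 13 23
f 22 23 15
f 23 13 14
f 23 14 15
f 24 61 40
f 61 35 64
f 40 64 29
f 61 64 40
f 24 40 36
f 40 29 41
f 36 41 25
f 40 41 36
f 24 36 45
f 36 25 46
f 45 46 31
f 36 46 45
f 24 45 57
f 45 31 60
f 57 60 34
f 45 60 57
f 24 57 61
f 57 34 65
f 61 65 35
f 57 65 61
f 25 41 52
f 41 29 55
f 52 55 33
f 41 55 52
f 29 64 42
f 64 35 63
f 42 63 28
f 64 63 42
f 35 65 62
f 65 34 58
f 62 58 26
f 65 58 62
f 34 60 59
f 60 31 47
f 59 47 30
f 60 47 59
f 31 46 51
f 46 25 48
f 51 48 32
f 46 48 51
f 27 53 39
f 53 33 54
f 39 54 28
f 53 54 39
f 27 39 37
f 39 28 38
f 37 38 26
f 39 38 37
f 27 37 44
f 37 26 43
f 44 43 30
f 37 43 44
f 27 44 49
f 44 30 50
f 49 50 32
f 44 50 49
f 27 49 53
f 49 32 56
f 53 56 33
f 49 56 53
f 28 54 42
f 54 33 55
f 42 55 29
f 54 55 42
f 26 38 62
f 38 28 63
f 62 63 35
f 38 63 62
f 30 43 59
f 43 26 58
f 59 58 34
f 43 58 59
f 32 50 51
f 50 30 47
f 51 47 31
f 50 47 51
f 33 56 52
f 56 32 48
f 52 48 25
f 56 48 52
f 67 66 69
f 67 69 68
f 69 66 70
f 69 70 68
f 70 66 71
f 70 71 68
f 71 66 72
f 71 72 68
f 72 66 73
f 72 73 68
f 73 66 74
f 73 74 68
f 74 66 75
f 74 75 68
f 75 66 76
f 75 76 68
f 76 66 77
f 76 77 68
f 77 66 78
f 77 78 68
f 78 66 79
f 78 79 68
f 79 66 80
f 79 80 68
f 80 66 81
f 80 81 68
f 81 66 67
f 81 67 68



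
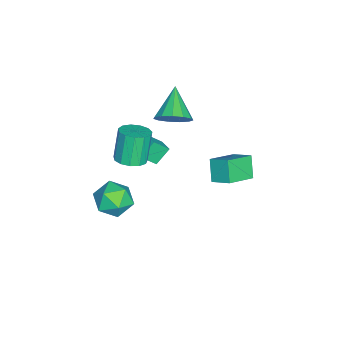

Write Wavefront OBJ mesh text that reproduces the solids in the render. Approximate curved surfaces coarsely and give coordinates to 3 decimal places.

v -3.015 0.062 -0.009
v -2.608 -0.703 0.864
v -2.308 0.653 0.179
v -1.902 -0.112 1.053
v -2.318 -0.508 -0.833
v -1.912 -1.273 0.041
v -1.612 0.083 -0.644
v -1.205 -0.682 0.229
v -2.319 0.861 2.96
v -1.894 1.525 3.713
v -4.041 0.579 4.18
v -2.221 1.881 3.334
v -2.579 1.913 2.836
v -2.855 1.611 2.377
v -2.96 1.072 2.104
v -2.862 0.465 2.102
v -2.591 -0.015 2.372
v -2.234 -0.217 2.829
v -1.904 -0.077 3.327
v -1.705 0.361 3.709
v -1.702 0.959 3.853
v 1.168 -0.639 2.525
v 1.953 -0.962 2.853
v 1.237 -0.863 4.664
v 0.452 -0.541 4.335
v 2 -0.451 2.843
v 1.283 -0.353 4.654
v 1.782 -0.001 2.733
v 1.066 0.098 4.543
v 1.37 0.248 2.556
v 0.653 0.346 4.367
v 0.893 0.214 2.369
v 0.177 0.313 4.18
v 0.504 -0.09 2.232
v -0.212 0.008 4.043
v 0.326 -0.569 2.187
v -0.391 -0.47 3.998
v 0.415 -1.07 2.25
v -0.301 -0.971 4.061
v 0.743 -1.434 2.4
v 0.027 -1.336 4.211
v 1.207 -1.546 2.589
v 0.49 -1.448 4.4
v 1.658 -1.37 2.758
v 0.941 -1.271 4.569
v 2.898 -0.484 1.682
v 3.913 -0.588 1.073
v 2.027 -1.652 0.427
v 3.042 -1.756 -0.182
v 2.945 -2.24 0.899
v 3.484 -1.518 1.674
v 2.456 -0.722 -0.174
v 2.995 -0 0.601
v 3.64 -0.735 -0.074
v 3.942 -1.673 0.589
v 1.998 -0.567 0.911
v 2.3 -1.505 1.574
v -3.583 2.65 -1.612
v -3.155 3.745 -1.013
v -5.077 3.695 -2.456
v -4.649 4.791 -1.857
v -2.711 2.949 -2.783
v -2.283 4.045 -2.184
v -4.205 3.995 -3.627
v -3.777 5.09 -3.028
f 2 4 1
f 5 2 1
f 1 4 3
f 3 5 1
f 2 8 4
f 6 2 5
f 6 8 2
f 4 8 3
f 7 5 3
f 3 8 7
f 7 6 5
f 8 6 7
f 10 9 12
f 10 12 11
f 12 9 13
f 12 13 11
f 13 9 14
f 13 14 11
f 14 9 15
f 14 15 11
f 15 9 16
f 15 16 11
f 16 9 17
f 16 17 11
f 17 9 18
f 17 18 11
f 18 9 19
f 18 19 11
f 19 9 20
f 19 20 11
f 20 9 21
f 20 21 11
f 21 9 10
f 21 10 11
f 23 22 26
f 23 26 24
f 24 26 27
f 24 27 25
f 26 22 28
f 26 28 27
f 27 28 29
f 27 29 25
f 28 22 30
f 28 30 29
f 29 30 31
f 29 31 25
f 30 22 32
f 30 32 31
f 31 32 33
f 31 33 25
f 32 22 34
f 32 34 33
f 33 34 35
f 33 35 25
f 34 22 36
f 34 36 35
f 35 36 37
f 35 37 25
f 36 22 38
f 36 38 37
f 37 38 39
f 37 39 25
f 38 22 40
f 38 40 39
f 39 40 41
f 39 41 25
f 40 22 42
f 40 42 41
f 41 42 43
f 41 43 25
f 42 22 44
f 42 44 43
f 43 44 45
f 43 45 25
f 44 22 23
f 44 23 45
f 45 23 24
f 45 24 25
f 46 57 51
f 46 51 47
f 46 47 53
f 46 53 56
f 46 56 57
f 47 51 55
f 51 57 50
f 57 56 48
f 56 53 52
f 53 47 54
f 49 55 50
f 49 50 48
f 49 48 52
f 49 52 54
f 49 54 55
f 50 55 51
f 48 50 57
f 52 48 56
f 54 52 53
f 55 54 47
f 59 61 58
f 62 59 58
f 58 61 60
f 60 62 58
f 59 65 61
f 63 59 62
f 63 65 59
f 61 65 60
f 64 62 60
f 60 65 64
f 64 63 62
f 65 63 64



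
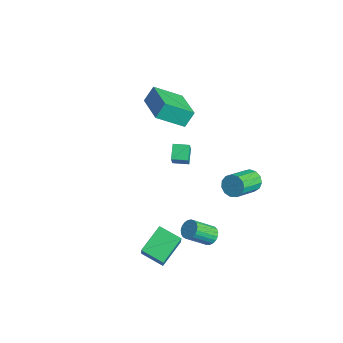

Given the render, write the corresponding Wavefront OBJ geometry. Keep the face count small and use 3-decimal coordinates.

v -5.238 0.979 1.553
v -5.309 1.624 2.404
v -4.616 2.442 0.495
v -4.687 3.087 1.345
v -3.173 0.493 2.095
v -3.244 1.138 2.945
v -2.551 1.956 1.036
v -2.622 2.601 1.887
v 2.954 -2.7 -3.694
v 1.841 -3.353 -3.299
v 2.373 -1.267 -2.965
v 1.259 -1.92 -2.569
v 3.601 -3.06 -2.471
v 2.487 -3.713 -2.075
v 3.019 -1.627 -1.741
v 1.906 -2.28 -1.346
v 2.885 0.196 -2.736
v 3.152 -0.191 -3.092
v 2.943 -1.342 -2.001
v 2.675 -0.956 -1.644
v 3.34 -0.102 -2.963
v 3.131 -1.254 -1.871
v 3.45 0.038 -2.794
v 3.241 -1.113 -1.702
v 3.462 0.205 -2.615
v 3.253 -0.946 -1.524
v 3.374 0.371 -2.457
v 3.165 -0.78 -1.366
v 3.202 0.506 -2.347
v 2.992 -0.645 -1.256
v 2.974 0.588 -2.304
v 2.765 -0.563 -1.213
v 2.731 0.602 -2.336
v 2.522 -0.549 -1.245
v 2.515 0.546 -2.437
v 2.306 -0.606 -1.346
v 2.363 0.429 -2.59
v 2.153 -0.722 -1.499
v 2.3 0.271 -2.768
v 2.091 -0.88 -1.676
v 2.339 0.101 -2.94
v 2.13 -1.05 -1.849
v 2.472 -0.053 -3.077
v 2.263 -1.204 -1.986
v 2.677 -0.164 -3.155
v 2.468 -1.315 -2.063
v 2.917 -0.213 -3.16
v 2.708 -1.364 -2.069
v 0.328 -0.556 1.838
v 0.806 -0.914 2.844
v -0.317 -0.068 2.318
v 0.162 -0.426 3.324
v 0.858 0.146 1.836
v 1.337 -0.212 2.842
v 0.214 0.634 2.316
v 0.692 0.276 3.322
v 0.794 4.056 -2
v 1.025 3.766 -2.606
v 1.596 2.254 -1.665
v 1.366 2.544 -1.06
v 1.332 3.975 -2.457
v 1.903 2.463 -1.516
v 1.468 4.209 -2.163
v 2.04 2.698 -1.222
v 1.39 4.395 -1.818
v 1.962 2.884 -0.877
v 1.124 4.473 -1.53
v 1.695 2.962 -0.589
v 0.752 4.419 -1.392
v 1.324 2.907 -0.451
v 0.394 4.249 -1.447
v 0.966 2.738 -0.506
v 0.163 4.018 -1.678
v 0.735 2.506 -0.737
v 0.132 3.799 -2.011
v 0.704 2.287 -1.07
v 0.312 3.661 -2.341
v 0.883 2.15 -1.4
v 0.645 3.649 -2.563
v 1.216 2.138 -1.622
f 2 4 1
f 5 2 1
f 1 4 3
f 3 5 1
f 2 8 4
f 6 2 5
f 6 8 2
f 4 8 3
f 7 5 3
f 3 8 7
f 7 6 5
f 8 6 7
f 10 12 9
f 13 10 9
f 9 12 11
f 11 13 9
f 10 16 12
f 14 10 13
f 14 16 10
f 12 16 11
f 15 13 11
f 11 16 15
f 15 14 13
f 16 14 15
f 18 17 21
f 18 21 19
f 19 21 22
f 19 22 20
f 21 17 23
f 21 23 22
f 22 23 24
f 22 24 20
f 23 17 25
f 23 25 24
f 24 25 26
f 24 26 20
f 25 17 27
f 25 27 26
f 26 27 28
f 26 28 20
f 27 17 29
f 27 29 28
f 28 29 30
f 28 30 20
f 29 17 31
f 29 31 30
f 30 31 32
f 30 32 20
f 31 17 33
f 31 33 32
f 32 33 34
f 32 34 20
f 33 17 35
f 33 35 34
f 34 35 36
f 34 36 20
f 35 17 37
f 35 37 36
f 36 37 38
f 36 38 20
f 37 17 39
f 37 39 38
f 38 39 40
f 38 40 20
f 39 17 41
f 39 41 40
f 40 41 42
f 40 42 20
f 41 17 43
f 41 43 42
f 42 43 44
f 42 44 20
f 43 17 45
f 43 45 44
f 44 45 46
f 44 46 20
f 45 17 47
f 45 47 46
f 46 47 48
f 46 48 20
f 47 17 18
f 47 18 48
f 48 18 19
f 48 19 20
f 50 52 49
f 53 50 49
f 49 52 51
f 51 53 49
f 50 56 52
f 54 50 53
f 54 56 50
f 52 56 51
f 55 53 51
f 51 56 55
f 55 54 53
f 56 54 55
f 58 57 61
f 58 61 59
f 59 61 62
f 59 62 60
f 61 57 63
f 61 63 62
f 62 63 64
f 62 64 60
f 63 57 65
f 63 65 64
f 64 65 66
f 64 66 60
f 65 57 67
f 65 67 66
f 66 67 68
f 66 68 60
f 67 57 69
f 67 69 68
f 68 69 70
f 68 70 60
f 69 57 71
f 69 71 70
f 70 71 72
f 70 72 60
f 71 57 73
f 71 73 72
f 72 73 74
f 72 74 60
f 73 57 75
f 73 75 74
f 74 75 76
f 74 76 60
f 75 57 77
f 75 77 76
f 76 77 78
f 76 78 60
f 77 57 79
f 77 79 78
f 78 79 80
f 78 80 60
f 79 57 58
f 79 58 80
f 80 58 59
f 80 59 60



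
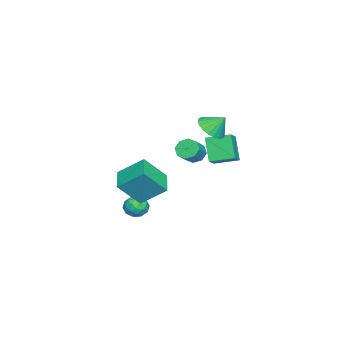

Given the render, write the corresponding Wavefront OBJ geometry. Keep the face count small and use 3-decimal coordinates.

v -2.392 -2.581 -2.019
v -2.55 -1.239 -0.971
v -1.108 -2.151 -2.375
v -1.266 -0.809 -1.327
v -1.694 -3.551 -0.673
v -1.852 -2.209 0.375
v -0.41 -3.121 -1.029
v -0.568 -1.779 0.019
v -2.136 0.317 1.063
v -1.839 0.795 0.759
v -0.987 0.682 1.412
v -1.284 0.203 1.717
v -2.108 0.952 1.137
v -1.256 0.839 1.79
v -2.394 0.737 1.472
v -1.541 0.624 2.125
v -2.528 0.275 1.567
v -1.676 0.162 2.221
v -2.433 -0.162 1.368
v -1.581 -0.275 2.021
v -2.164 -0.319 0.99
v -1.312 -0.432 1.643
v -1.879 -0.104 0.655
v -1.026 -0.217 1.308
v -1.744 0.358 0.559
v -0.892 0.245 1.213
v -2.822 -2.573 -3.952
v -2.427 -2.21 -3.478
v -2.633 -3.55 -3.362
v -2.238 -3.187 -2.888
v -2.944 -3.081 -2.92
v -3.061 -2.478 -3.284
v -1.999 -3.282 -3.556
v -2.116 -2.679 -3.92
v -1.918 -2.649 -3.234
v -2.502 -2.525 -2.841
v -2.558 -3.235 -3.999
v -3.142 -3.111 -3.606
v -2.641 -2.306 -3.767
v -2.419 -3.454 -3.073
v -2.834 -3.392 -3.092
v -2.602 -3.179 -2.814
v -3.014 -2.463 -3.653
v -2.782 -2.25 -3.375
v -3.086 -2.762 -3.046
v -2.278 -3.51 -3.465
v -2.046 -3.297 -3.187
v -2.458 -2.581 -4.026
v -2.226 -2.368 -3.748
v -1.974 -2.998 -3.794
v -2.11 -2.351 -3.345
v -1.999 -2.925 -2.998
v -1.858 -2.981 -3.39
v -1.927 -2.626 -3.605
v -2.453 -2.278 -3.114
v -2.342 -2.852 -2.767
v -2.757 -2.79 -2.785
v -2.826 -2.435 -3
v -2.154 -2.535 -2.97
v -2.718 -2.908 -4.073
v -2.607 -3.482 -3.726
v -2.234 -3.325 -3.84
v -2.303 -2.97 -4.055
v -3.061 -2.835 -3.842
v -2.95 -3.409 -3.495
v -3.133 -3.134 -3.235
v -3.202 -2.779 -3.45
v -2.906 -3.225 -3.87
v -1.085 1.484 3.395
v -0.354 1.81 3.138
v -1.115 2.176 4.185
v -0.586 2.002 2.961
v -0.904 2.105 2.859
v -1.253 2.1 2.849
v -1.573 1.989 2.934
v -1.809 1.791 3.099
v -1.919 1.54 3.315
v -1.886 1.279 3.545
v -1.713 1.053 3.749
v -1.433 0.902 3.891
v -1.092 0.852 3.948
v -0.75 0.911 3.91
v -0.466 1.069 3.782
v -0.289 1.299 3.588
v -0.249 1.561 3.36
v -3.359 0.727 1.464
v -2.536 0.729 1.977
v -3.566 1.989 1.79
v -2.743 1.992 2.303
v -2.597 1.168 0.237
v -1.774 1.171 0.75
v -2.804 2.431 0.563
v -1.981 2.433 1.076
f 2 4 1
f 5 2 1
f 1 4 3
f 3 5 1
f 2 8 4
f 6 2 5
f 6 8 2
f 4 8 3
f 7 5 3
f 3 8 7
f 7 6 5
f 8 6 7
f 10 9 13
f 10 13 11
f 11 13 14
f 11 14 12
f 13 9 15
f 13 15 14
f 14 15 16
f 14 16 12
f 15 9 17
f 15 17 16
f 16 17 18
f 16 18 12
f 17 9 19
f 17 19 18
f 18 19 20
f 18 20 12
f 19 9 21
f 19 21 20
f 20 21 22
f 20 22 12
f 21 9 23
f 21 23 22
f 22 23 24
f 22 24 12
f 23 9 25
f 23 25 24
f 24 25 26
f 24 26 12
f 25 9 10
f 25 10 26
f 26 10 11
f 26 11 12
f 27 64 43
f 64 38 67
f 43 67 32
f 64 67 43
f 27 43 39
f 43 32 44
f 39 44 28
f 43 44 39
f 27 39 48
f 39 28 49
f 48 49 34
f 39 49 48
f 27 48 60
f 48 34 63
f 60 63 37
f 48 63 60
f 27 60 64
f 60 37 68
f 64 68 38
f 60 68 64
f 28 44 55
f 44 32 58
f 55 58 36
f 44 58 55
f 32 67 45
f 67 38 66
f 45 66 31
f 67 66 45
f 38 68 65
f 68 37 61
f 65 61 29
f 68 61 65
f 37 63 62
f 63 34 50
f 62 50 33
f 63 50 62
f 34 49 54
f 49 28 51
f 54 51 35
f 49 51 54
f 30 56 42
f 56 36 57
f 42 57 31
f 56 57 42
f 30 42 40
f 42 31 41
f 40 41 29
f 42 41 40
f 30 40 47
f 40 29 46
f 47 46 33
f 40 46 47
f 30 47 52
f 47 33 53
f 52 53 35
f 47 53 52
f 30 52 56
f 52 35 59
f 56 59 36
f 52 59 56
f 31 57 45
f 57 36 58
f 45 58 32
f 57 58 45
f 29 41 65
f 41 31 66
f 65 66 38
f 41 66 65
f 33 46 62
f 46 29 61
f 62 61 37
f 46 61 62
f 35 53 54
f 53 33 50
f 54 50 34
f 53 50 54
f 36 59 55
f 59 35 51
f 55 51 28
f 59 51 55
f 70 69 72
f 70 72 71
f 72 69 73
f 72 73 71
f 73 69 74
f 73 74 71
f 74 69 75
f 74 75 71
f 75 69 76
f 75 76 71
f 76 69 77
f 76 77 71
f 77 69 78
f 77 78 71
f 78 69 79
f 78 79 71
f 79 69 80
f 79 80 71
f 80 69 81
f 80 81 71
f 81 69 82
f 81 82 71
f 82 69 83
f 82 83 71
f 83 69 84
f 83 84 71
f 84 69 85
f 84 85 71
f 85 69 70
f 85 70 71
f 87 89 86
f 90 87 86
f 86 89 88
f 88 90 86
f 87 93 89
f 91 87 90
f 91 93 87
f 89 93 88
f 92 90 88
f 88 93 92
f 92 91 90
f 93 91 92



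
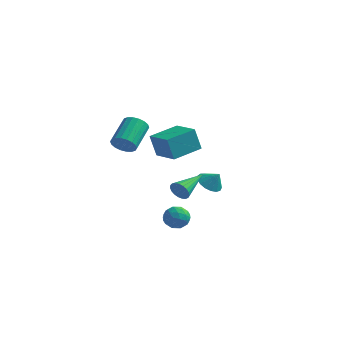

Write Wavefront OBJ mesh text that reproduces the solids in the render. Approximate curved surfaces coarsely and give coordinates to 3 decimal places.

v -1.072 -2.884 3.236
v -0.667 -3.213 3.855
v -0.803 -1.526 4.843
v -1.208 -1.196 4.224
v -0.404 -3.074 3.653
v -0.54 -1.386 4.64
v -0.273 -2.896 3.367
v -0.409 -1.209 4.355
v -0.3 -2.716 3.056
v -0.436 -1.029 4.044
v -0.481 -2.57 2.781
v -0.616 -0.882 3.768
v -0.778 -2.485 2.595
v -0.914 -0.798 3.583
v -1.134 -2.48 2.537
v -1.27 -0.792 3.525
v -1.477 -2.554 2.617
v -1.613 -0.867 3.605
v -1.74 -2.694 2.82
v -1.876 -1.006 3.807
v -1.871 -2.871 3.105
v -2.007 -1.184 4.093
v -1.844 -3.051 3.416
v -1.98 -1.364 4.404
v -1.664 -3.198 3.692
v -1.799 -1.51 4.679
v -1.366 -3.282 3.877
v -1.502 -1.595 4.865
v -1.01 -3.288 3.935
v -1.146 -1.6 4.923
v 0.538 -0.744 -2.898
v 1.118 -0.373 -2.379
v 1.522 -1.607 -3.381
v 2.102 -1.236 -2.862
v 1.468 -1.716 -2.528
v 0.86 -1.182 -2.229
v 1.78 -0.798 -3.531
v 1.172 -0.264 -3.232
v 1.886 -0.407 -2.77
v 1.693 -0.974 -2.15
v 0.947 -1.006 -3.61
v 0.754 -1.573 -2.99
v 0.742 -0.483 -2.596
v 1.898 -1.497 -3.164
v 1.525 -1.779 -2.968
v 1.866 -1.561 -2.662
v 0.59 -0.958 -2.508
v 0.931 -0.74 -2.203
v 1.137 -1.529 -2.29
v 1.709 -1.24 -3.557
v 2.05 -1.022 -3.252
v 0.774 -0.419 -3.098
v 1.115 -0.201 -2.792
v 1.503 -0.451 -3.47
v 1.534 -0.285 -2.521
v 2.112 -0.792 -2.805
v 1.923 -0.534 -3.198
v 1.566 -0.221 -3.023
v 1.421 -0.618 -2.156
v 1.999 -1.125 -2.44
v 1.626 -1.407 -2.244
v 1.269 -1.093 -2.068
v 1.872 -0.638 -2.386
v 0.641 -0.855 -3.32
v 1.219 -1.362 -3.604
v 1.371 -0.887 -3.692
v 1.014 -0.573 -3.516
v 0.528 -1.188 -2.955
v 1.106 -1.695 -3.239
v 1.074 -1.759 -2.737
v 0.717 -1.446 -2.562
v 0.768 -1.342 -3.374
v -2.273 3.202 -0.245
v -2.671 3.073 1.32
v -1.392 5.037 0.129
v -1.79 4.909 1.694
v -0.61 2.331 0.106
v -1.008 2.203 1.671
v 0.271 4.167 0.48
v -0.127 4.038 2.045
v 1.17 3.477 -1.932
v 1.876 3.521 -2.471
v 1.81 3.523 -1.088
v 1.768 3.928 -2.411
v 1.523 4.233 -2.241
v 1.197 4.364 -2.001
v 0.865 4.292 -1.744
v 0.602 4.033 -1.531
v 0.47 3.647 -1.409
v 0.498 3.222 -1.407
v 0.679 2.855 -1.525
v 0.974 2.631 -1.736
v 1.313 2.601 -1.992
v 1.619 2.771 -2.234
v 1.822 3.103 -2.407
v 3.358 -4.468 1.214
v 3.692 -4.378 0.64
v 3.762 -2.452 1.766
v 3.432 -4.307 0.568
v 3.16 -4.263 0.608
v 2.922 -4.255 0.752
v 2.759 -4.283 0.976
v 2.7 -4.344 1.242
v 2.754 -4.426 1.502
v 2.913 -4.516 1.713
v 3.148 -4.597 1.837
v 3.42 -4.656 1.854
v 3.681 -4.683 1.76
v 3.886 -4.673 1.572
v 4 -4.627 1.321
v 4.002 -4.554 1.052
v 3.893 -4.466 0.812
f 2 1 5
f 2 5 3
f 3 5 6
f 3 6 4
f 5 1 7
f 5 7 6
f 6 7 8
f 6 8 4
f 7 1 9
f 7 9 8
f 8 9 10
f 8 10 4
f 9 1 11
f 9 11 10
f 10 11 12
f 10 12 4
f 11 1 13
f 11 13 12
f 12 13 14
f 12 14 4
f 13 1 15
f 13 15 14
f 14 15 16
f 14 16 4
f 15 1 17
f 15 17 16
f 16 17 18
f 16 18 4
f 17 1 19
f 17 19 18
f 18 19 20
f 18 20 4
f 19 1 21
f 19 21 20
f 20 21 22
f 20 22 4
f 21 1 23
f 21 23 22
f 22 23 24
f 22 24 4
f 23 1 25
f 23 25 24
f 24 25 26
f 24 26 4
f 25 1 27
f 25 27 26
f 26 27 28
f 26 28 4
f 27 1 29
f 27 29 28
f 28 29 30
f 28 30 4
f 29 1 2
f 29 2 30
f 30 2 3
f 30 3 4
f 31 68 47
f 68 42 71
f 47 71 36
f 68 71 47
f 31 47 43
f 47 36 48
f 43 48 32
f 47 48 43
f 31 43 52
f 43 32 53
f 52 53 38
f 43 53 52
f 31 52 64
f 52 38 67
f 64 67 41
f 52 67 64
f 31 64 68
f 64 41 72
f 68 72 42
f 64 72 68
f 32 48 59
f 48 36 62
f 59 62 40
f 48 62 59
f 36 71 49
f 71 42 70
f 49 70 35
f 71 70 49
f 42 72 69
f 72 41 65
f 69 65 33
f 72 65 69
f 41 67 66
f 67 38 54
f 66 54 37
f 67 54 66
f 38 53 58
f 53 32 55
f 58 55 39
f 53 55 58
f 34 60 46
f 60 40 61
f 46 61 35
f 60 61 46
f 34 46 44
f 46 35 45
f 44 45 33
f 46 45 44
f 34 44 51
f 44 33 50
f 51 50 37
f 44 50 51
f 34 51 56
f 51 37 57
f 56 57 39
f 51 57 56
f 34 56 60
f 56 39 63
f 60 63 40
f 56 63 60
f 35 61 49
f 61 40 62
f 49 62 36
f 61 62 49
f 33 45 69
f 45 35 70
f 69 70 42
f 45 70 69
f 37 50 66
f 50 33 65
f 66 65 41
f 50 65 66
f 39 57 58
f 57 37 54
f 58 54 38
f 57 54 58
f 40 63 59
f 63 39 55
f 59 55 32
f 63 55 59
f 74 76 73
f 77 74 73
f 73 76 75
f 75 77 73
f 74 80 76
f 78 74 77
f 78 80 74
f 76 80 75
f 79 77 75
f 75 80 79
f 79 78 77
f 80 78 79
f 82 81 84
f 82 84 83
f 84 81 85
f 84 85 83
f 85 81 86
f 85 86 83
f 86 81 87
f 86 87 83
f 87 81 88
f 87 88 83
f 88 81 89
f 88 89 83
f 89 81 90
f 89 90 83
f 90 81 91
f 90 91 83
f 91 81 92
f 91 92 83
f 92 81 93
f 92 93 83
f 93 81 94
f 93 94 83
f 94 81 95
f 94 95 83
f 95 81 82
f 95 82 83
f 97 96 99
f 97 99 98
f 99 96 100
f 99 100 98
f 100 96 101
f 100 101 98
f 101 96 102
f 101 102 98
f 102 96 103
f 102 103 98
f 103 96 104
f 103 104 98
f 104 96 105
f 104 105 98
f 105 96 106
f 105 106 98
f 106 96 107
f 106 107 98
f 107 96 108
f 107 108 98
f 108 96 109
f 108 109 98
f 109 96 110
f 109 110 98
f 110 96 111
f 110 111 98
f 111 96 112
f 111 112 98
f 112 96 97
f 112 97 98



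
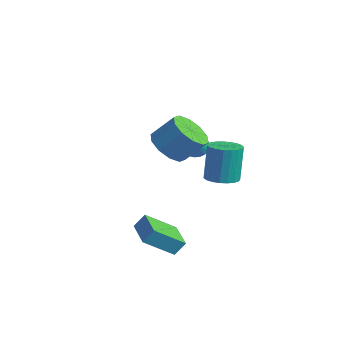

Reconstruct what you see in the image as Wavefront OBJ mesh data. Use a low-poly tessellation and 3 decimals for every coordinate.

v 1.388 0.706 0.142
v 2.02 0.188 0.29
v 1.823 0.496 2.206
v 1.192 1.014 2.058
v 2.181 0.492 0.258
v 1.985 0.799 2.174
v 2.206 0.832 0.206
v 2.01 1.139 2.122
v 2.089 1.15 0.143
v 1.893 1.458 2.058
v 1.851 1.392 0.08
v 1.655 1.699 1.995
v 1.533 1.515 0.027
v 1.337 1.823 1.943
v 1.19 1.499 -0.005
v 0.994 1.806 1.91
v 0.881 1.345 -0.012
v 0.685 1.652 1.903
v 0.66 1.081 0.007
v 0.464 1.388 1.923
v 0.564 0.752 0.05
v 0.368 1.059 1.966
v 0.612 0.415 0.109
v 0.415 0.723 2.025
v 0.793 0.129 0.174
v 0.597 0.436 2.089
v 1.077 -0.058 0.233
v 0.881 0.249 2.149
v 1.415 -0.112 0.276
v 1.219 0.195 2.192
v 1.749 -0.025 0.296
v 1.552 0.282 2.212
v -1.767 1.321 0.671
v -1.374 1.863 0.638
v -0.793 0.659 1.409
v -1.508 1.91 0.857
v -1.681 1.868 1.048
v -1.868 1.742 1.182
v -2.039 1.553 1.237
v -2.169 1.328 1.207
v -2.237 1.102 1.095
v -2.234 0.909 0.918
v -2.16 0.779 0.704
v -2.026 0.732 0.484
v -1.853 0.774 0.293
v -1.666 0.9 0.16
v -1.495 1.089 0.104
v -1.365 1.314 0.135
v -1.297 1.54 0.247
v -1.3 1.733 0.424
v 1.862 -2.582 -2.526
v 1.514 -3.984 -1.453
v 2.046 -2.119 -1.862
v 1.699 -3.521 -0.789
v 3.381 -3.039 -2.631
v 3.034 -4.441 -1.558
v 3.566 -2.576 -1.967
v 3.218 -3.978 -0.894
v 1.571 -2.251 3.057
v 2.114 -1.705 2.358
v 2.732 -0.903 3.464
v 2.189 -1.449 4.163
v 1.554 -1.404 2.453
v 2.172 -0.603 3.559
v 1 -1.427 2.778
v 1.618 -0.625 3.885
v 0.665 -1.765 3.21
v 1.283 -0.963 4.317
v 0.675 -2.288 3.584
v 1.293 -1.486 4.69
v 1.028 -2.797 3.756
v 1.646 -1.995 4.862
v 1.588 -3.097 3.661
v 2.206 -2.296 4.767
v 2.142 -3.075 3.335
v 2.76 -2.273 4.442
v 2.477 -2.737 2.903
v 3.095 -1.935 4.01
v 2.467 -2.214 2.53
v 3.085 -1.412 3.636
f 2 1 5
f 2 5 3
f 3 5 6
f 3 6 4
f 5 1 7
f 5 7 6
f 6 7 8
f 6 8 4
f 7 1 9
f 7 9 8
f 8 9 10
f 8 10 4
f 9 1 11
f 9 11 10
f 10 11 12
f 10 12 4
f 11 1 13
f 11 13 12
f 12 13 14
f 12 14 4
f 13 1 15
f 13 15 14
f 14 15 16
f 14 16 4
f 15 1 17
f 15 17 16
f 16 17 18
f 16 18 4
f 17 1 19
f 17 19 18
f 18 19 20
f 18 20 4
f 19 1 21
f 19 21 20
f 20 21 22
f 20 22 4
f 21 1 23
f 21 23 22
f 22 23 24
f 22 24 4
f 23 1 25
f 23 25 24
f 24 25 26
f 24 26 4
f 25 1 27
f 25 27 26
f 26 27 28
f 26 28 4
f 27 1 29
f 27 29 28
f 28 29 30
f 28 30 4
f 29 1 31
f 29 31 30
f 30 31 32
f 30 32 4
f 31 1 2
f 31 2 32
f 32 2 3
f 32 3 4
f 34 33 36
f 34 36 35
f 36 33 37
f 36 37 35
f 37 33 38
f 37 38 35
f 38 33 39
f 38 39 35
f 39 33 40
f 39 40 35
f 40 33 41
f 40 41 35
f 41 33 42
f 41 42 35
f 42 33 43
f 42 43 35
f 43 33 44
f 43 44 35
f 44 33 45
f 44 45 35
f 45 33 46
f 45 46 35
f 46 33 47
f 46 47 35
f 47 33 48
f 47 48 35
f 48 33 49
f 48 49 35
f 49 33 50
f 49 50 35
f 50 33 34
f 50 34 35
f 52 54 51
f 55 52 51
f 51 54 53
f 53 55 51
f 52 58 54
f 56 52 55
f 56 58 52
f 54 58 53
f 57 55 53
f 53 58 57
f 57 56 55
f 58 56 57
f 60 59 63
f 60 63 61
f 61 63 64
f 61 64 62
f 63 59 65
f 63 65 64
f 64 65 66
f 64 66 62
f 65 59 67
f 65 67 66
f 66 67 68
f 66 68 62
f 67 59 69
f 67 69 68
f 68 69 70
f 68 70 62
f 69 59 71
f 69 71 70
f 70 71 72
f 70 72 62
f 71 59 73
f 71 73 72
f 72 73 74
f 72 74 62
f 73 59 75
f 73 75 74
f 74 75 76
f 74 76 62
f 75 59 77
f 75 77 76
f 76 77 78
f 76 78 62
f 77 59 79
f 77 79 78
f 78 79 80
f 78 80 62
f 79 59 60
f 79 60 80
f 80 60 61
f 80 61 62



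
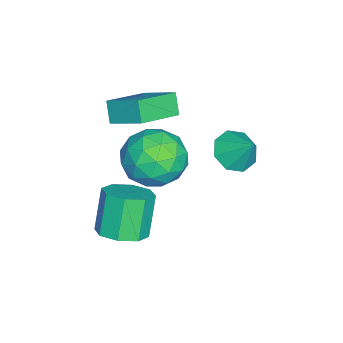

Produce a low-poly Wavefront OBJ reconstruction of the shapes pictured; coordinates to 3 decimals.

v 2.868 -0.563 1.102
v 3.567 -1.267 0.467
v 2.473 -2.013 2.273
v 3.172 -2.717 1.638
v 3.638 -1.846 2.281
v 3.883 -0.95 1.557
v 2.157 -2.33 1.183
v 2.402 -1.434 0.459
v 3.128 -2.358 0.518
v 4.044 -2.06 1.196
v 1.996 -1.22 1.544
v 2.912 -0.922 2.222
v 3.252 -0.788 0.681
v 2.788 -2.492 2.059
v 3.062 -1.981 2.436
v 3.473 -2.394 2.063
v 3.437 -0.602 1.322
v 3.849 -1.015 0.949
v 3.89 -1.356 2.015
v 2.191 -2.265 1.791
v 2.603 -2.678 1.418
v 2.567 -0.886 0.677
v 2.978 -1.299 0.304
v 2.15 -1.924 0.725
v 3.406 -1.843 0.338
v 3.173 -2.695 1.027
v 2.577 -2.468 0.759
v 2.72 -1.941 0.334
v 3.943 -1.667 0.737
v 3.711 -2.52 1.425
v 3.985 -2.008 1.803
v 4.129 -1.481 1.377
v 3.685 -2.309 0.767
v 2.329 -0.76 1.315
v 2.097 -1.613 2.003
v 1.911 -1.799 1.363
v 2.055 -1.272 0.937
v 2.867 -0.585 1.713
v 2.634 -1.437 2.402
v 3.32 -1.339 2.406
v 3.463 -0.812 1.981
v 2.355 -0.971 1.973
v 4.147 -2.457 -1.723
v 4.746 -3.027 -1.394
v 3.991 -2.973 0.072
v 3.393 -2.403 -0.257
v 4.937 -2.378 -1.32
v 4.182 -2.323 0.147
v 4.665 -1.774 -1.482
v 3.91 -1.72 -0.016
v 4.09 -1.571 -1.785
v 3.335 -1.517 -0.319
v 3.549 -1.887 -2.052
v 2.794 -1.833 -0.586
v 3.358 -2.537 -2.127
v 2.603 -2.482 -0.66
v 3.63 -3.14 -1.964
v 2.875 -3.086 -0.498
v 4.205 -3.343 -1.661
v 3.45 -3.289 -0.195
v 1.544 -3.575 2.589
v 2.018 -2.406 3.263
v 0.156 -2.661 1.98
v 0.63 -1.492 2.654
v 2.01 -3.348 1.866
v 2.484 -2.179 2.54
v 0.622 -2.434 1.257
v 1.096 -1.265 1.931
v 2.233 0.831 1.513
v 2.73 1.203 0.978
v 2.687 1.509 2.407
v 2.178 1.497 1.037
v 1.658 1.4 1.375
v 1.475 0.97 1.794
v 1.735 0.459 2.048
v 2.287 0.166 1.99
v 2.807 0.263 1.652
v 2.991 0.692 1.233
f 1 38 17
f 38 12 41
f 17 41 6
f 38 41 17
f 1 17 13
f 17 6 18
f 13 18 2
f 17 18 13
f 1 13 22
f 13 2 23
f 22 23 8
f 13 23 22
f 1 22 34
f 22 8 37
f 34 37 11
f 22 37 34
f 1 34 38
f 34 11 42
f 38 42 12
f 34 42 38
f 2 18 29
f 18 6 32
f 29 32 10
f 18 32 29
f 6 41 19
f 41 12 40
f 19 40 5
f 41 40 19
f 12 42 39
f 42 11 35
f 39 35 3
f 42 35 39
f 11 37 36
f 37 8 24
f 36 24 7
f 37 24 36
f 8 23 28
f 23 2 25
f 28 25 9
f 23 25 28
f 4 30 16
f 30 10 31
f 16 31 5
f 30 31 16
f 4 16 14
f 16 5 15
f 14 15 3
f 16 15 14
f 4 14 21
f 14 3 20
f 21 20 7
f 14 20 21
f 4 21 26
f 21 7 27
f 26 27 9
f 21 27 26
f 4 26 30
f 26 9 33
f 30 33 10
f 26 33 30
f 5 31 19
f 31 10 32
f 19 32 6
f 31 32 19
f 3 15 39
f 15 5 40
f 39 40 12
f 15 40 39
f 7 20 36
f 20 3 35
f 36 35 11
f 20 35 36
f 9 27 28
f 27 7 24
f 28 24 8
f 27 24 28
f 10 33 29
f 33 9 25
f 29 25 2
f 33 25 29
f 44 43 47
f 44 47 45
f 45 47 48
f 45 48 46
f 47 43 49
f 47 49 48
f 48 49 50
f 48 50 46
f 49 43 51
f 49 51 50
f 50 51 52
f 50 52 46
f 51 43 53
f 51 53 52
f 52 53 54
f 52 54 46
f 53 43 55
f 53 55 54
f 54 55 56
f 54 56 46
f 55 43 57
f 55 57 56
f 56 57 58
f 56 58 46
f 57 43 59
f 57 59 58
f 58 59 60
f 58 60 46
f 59 43 44
f 59 44 60
f 60 44 45
f 60 45 46
f 62 64 61
f 65 62 61
f 61 64 63
f 63 65 61
f 62 68 64
f 66 62 65
f 66 68 62
f 64 68 63
f 67 65 63
f 63 68 67
f 67 66 65
f 68 66 67
f 70 69 72
f 70 72 71
f 72 69 73
f 72 73 71
f 73 69 74
f 73 74 71
f 74 69 75
f 74 75 71
f 75 69 76
f 75 76 71
f 76 69 77
f 76 77 71
f 77 69 78
f 77 78 71
f 78 69 70
f 78 70 71



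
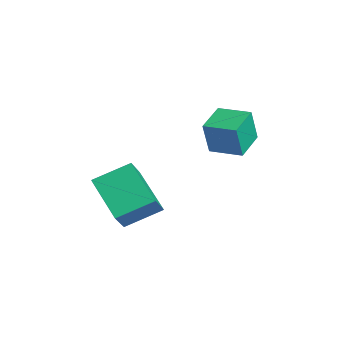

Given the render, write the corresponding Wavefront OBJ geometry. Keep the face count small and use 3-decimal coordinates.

v -2.43 -3.258 -4.029
v -4.221 -3.672 -2.856
v -2.302 -1.702 -3.284
v -4.093 -2.115 -2.112
v -1.587 -3.845 -2.948
v -3.378 -4.258 -1.776
v -1.459 -2.288 -2.204
v -3.25 -2.702 -1.031
v -2.545 0.198 -0.5
v -2.371 -0.138 1.003
v -3.545 1.165 -0.168
v -3.37 0.829 1.335
v -1.55 1.191 -0.395
v -1.375 0.855 1.108
v -2.549 2.158 -0.063
v -2.375 1.822 1.44
f 2 4 1
f 5 2 1
f 1 4 3
f 3 5 1
f 2 8 4
f 6 2 5
f 6 8 2
f 4 8 3
f 7 5 3
f 3 8 7
f 7 6 5
f 8 6 7
f 10 12 9
f 13 10 9
f 9 12 11
f 11 13 9
f 10 16 12
f 14 10 13
f 14 16 10
f 12 16 11
f 15 13 11
f 11 16 15
f 15 14 13
f 16 14 15

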